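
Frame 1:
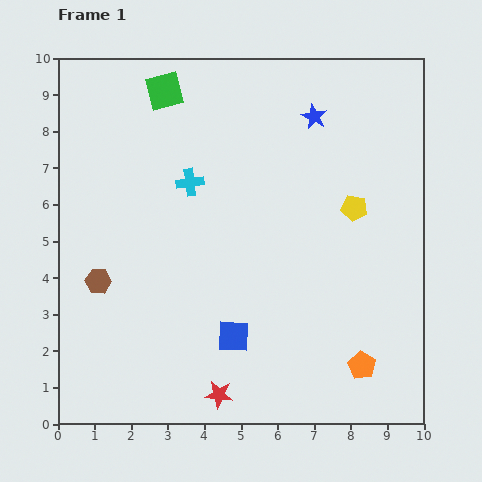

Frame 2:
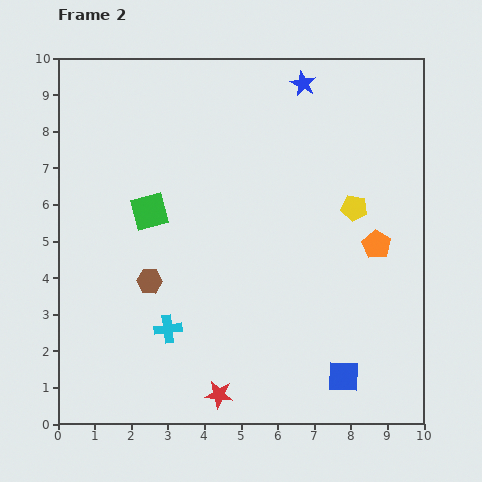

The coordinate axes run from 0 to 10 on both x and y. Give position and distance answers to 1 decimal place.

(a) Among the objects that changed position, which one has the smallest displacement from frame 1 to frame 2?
the blue star

(moved 0.9)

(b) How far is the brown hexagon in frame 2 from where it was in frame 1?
1.4

The brown hexagon moved from (1.1, 3.9) to (2.5, 3.9), a distance of √(1.4² + 0.0²) ≈ 1.4.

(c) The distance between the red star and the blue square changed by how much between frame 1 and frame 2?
+1.8

Distance in frame 1: 1.6. Distance in frame 2: 3.4.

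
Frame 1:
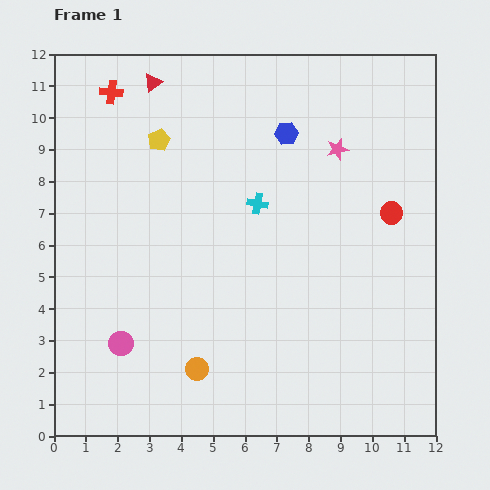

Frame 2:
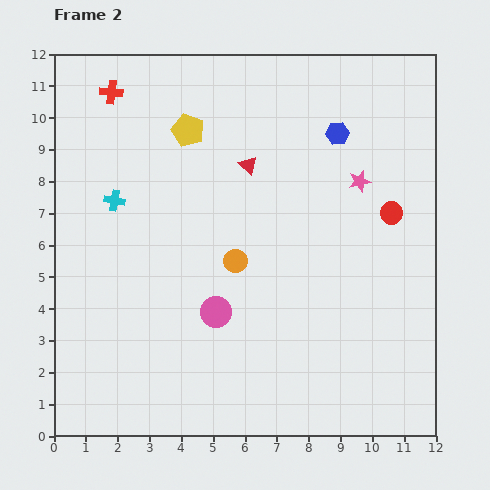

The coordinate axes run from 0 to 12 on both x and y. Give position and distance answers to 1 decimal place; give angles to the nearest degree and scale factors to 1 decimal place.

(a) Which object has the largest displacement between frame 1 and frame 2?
the cyan cross

(moved 4.5; next 4.0)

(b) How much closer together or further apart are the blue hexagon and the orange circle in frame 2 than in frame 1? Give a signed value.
-2.8

Distance in frame 1: 7.9. Distance in frame 2: 5.1.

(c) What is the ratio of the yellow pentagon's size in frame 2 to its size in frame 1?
1.5×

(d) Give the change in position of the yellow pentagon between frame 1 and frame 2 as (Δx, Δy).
(0.9, 0.3)

The yellow pentagon was at (3.3, 9.3) in frame 1 and (4.2, 9.6) in frame 2.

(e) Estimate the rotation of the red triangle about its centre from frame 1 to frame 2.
42° counter-clockwise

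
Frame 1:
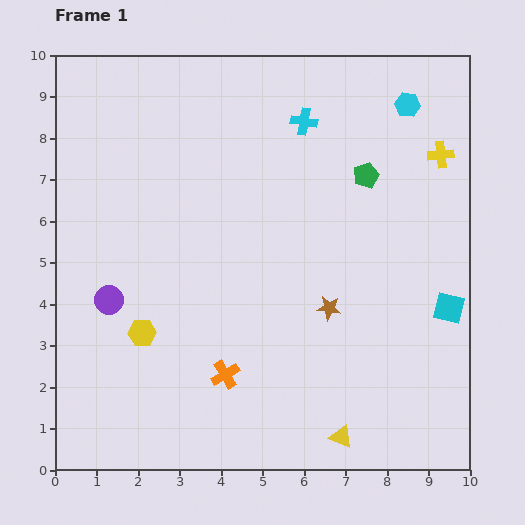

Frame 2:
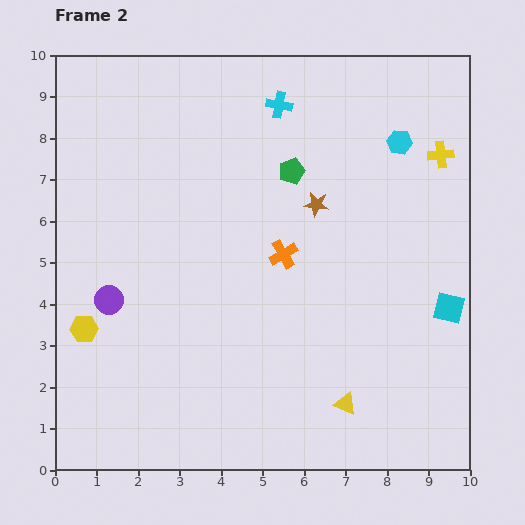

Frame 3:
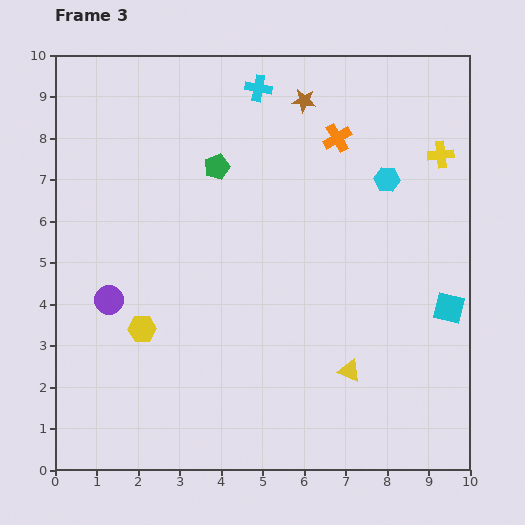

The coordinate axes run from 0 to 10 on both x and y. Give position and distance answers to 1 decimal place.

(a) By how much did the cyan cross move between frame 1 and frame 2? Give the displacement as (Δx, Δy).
(-0.6, 0.4)

The cyan cross was at (6.0, 8.4) in frame 1 and (5.4, 8.8) in frame 2.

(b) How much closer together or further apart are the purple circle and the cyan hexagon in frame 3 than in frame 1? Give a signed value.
-1.3

Distance in frame 1: 8.6. Distance in frame 3: 7.3.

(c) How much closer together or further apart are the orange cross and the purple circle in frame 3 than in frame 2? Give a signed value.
+2.4

Distance in frame 2: 4.3. Distance in frame 3: 6.7.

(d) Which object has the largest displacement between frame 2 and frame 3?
the orange cross

(moved 3.1; next 2.5)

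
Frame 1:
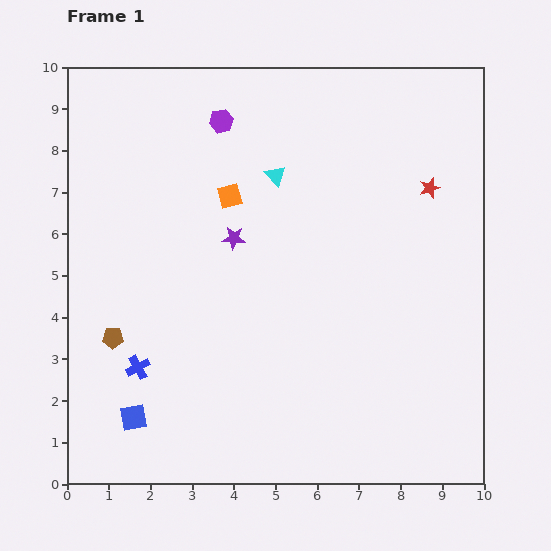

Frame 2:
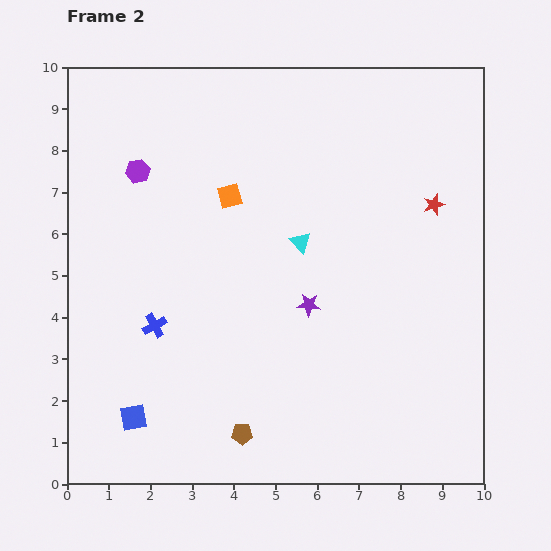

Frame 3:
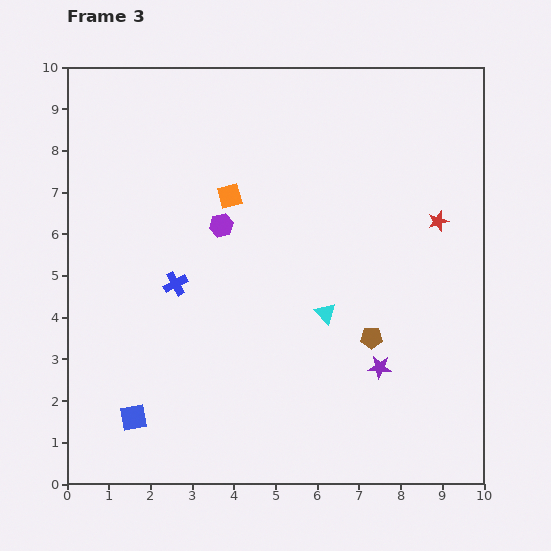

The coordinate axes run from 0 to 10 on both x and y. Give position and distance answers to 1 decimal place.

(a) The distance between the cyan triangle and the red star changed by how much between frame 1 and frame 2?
-0.4

Distance in frame 1: 3.7. Distance in frame 2: 3.3.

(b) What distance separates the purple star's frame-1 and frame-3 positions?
4.7

The purple star moved from (4.0, 5.9) to (7.5, 2.8), a distance of √(3.5² + 3.1²) ≈ 4.7.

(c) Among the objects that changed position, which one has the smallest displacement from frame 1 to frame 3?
the red star

(moved 0.8)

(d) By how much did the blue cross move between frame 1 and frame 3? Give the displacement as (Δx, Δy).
(0.9, 2.0)

The blue cross was at (1.7, 2.8) in frame 1 and (2.6, 4.8) in frame 3.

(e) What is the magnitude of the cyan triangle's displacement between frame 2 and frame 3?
1.8

The cyan triangle moved from (5.6, 5.8) to (6.2, 4.1), a distance of √(0.6² + 1.7²) ≈ 1.8.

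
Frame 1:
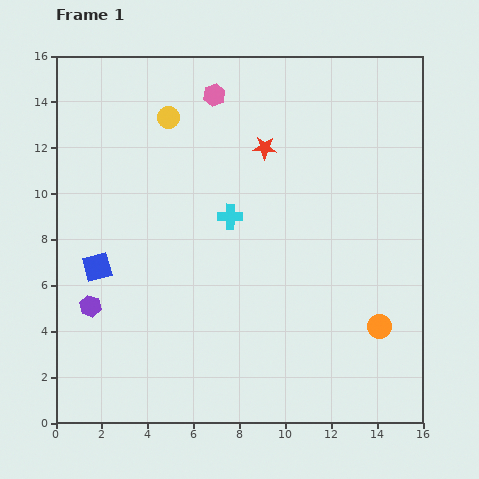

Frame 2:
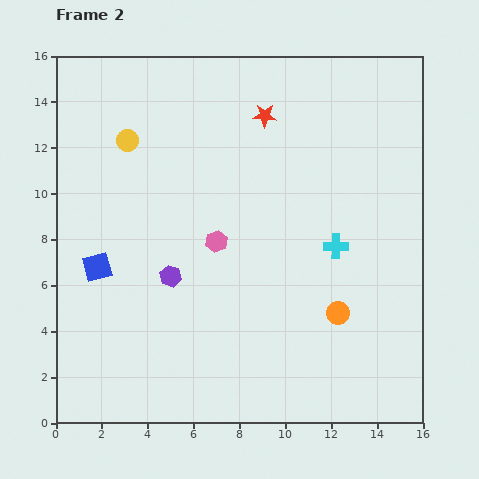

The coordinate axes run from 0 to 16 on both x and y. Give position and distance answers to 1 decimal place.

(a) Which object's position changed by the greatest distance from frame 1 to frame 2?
the pink hexagon

(moved 6.4; next 4.8)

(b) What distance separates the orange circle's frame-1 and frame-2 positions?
1.9

The orange circle moved from (14.1, 4.2) to (12.3, 4.8), a distance of √(1.8² + 0.6²) ≈ 1.9.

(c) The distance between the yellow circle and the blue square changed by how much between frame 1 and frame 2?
-1.5

Distance in frame 1: 7.2. Distance in frame 2: 5.7.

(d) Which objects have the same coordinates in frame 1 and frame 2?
the blue square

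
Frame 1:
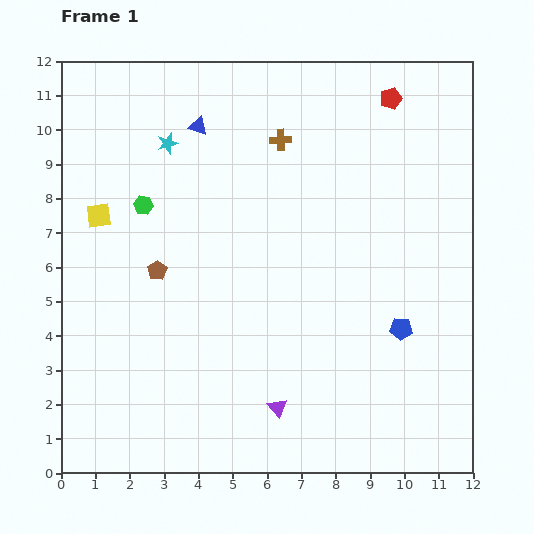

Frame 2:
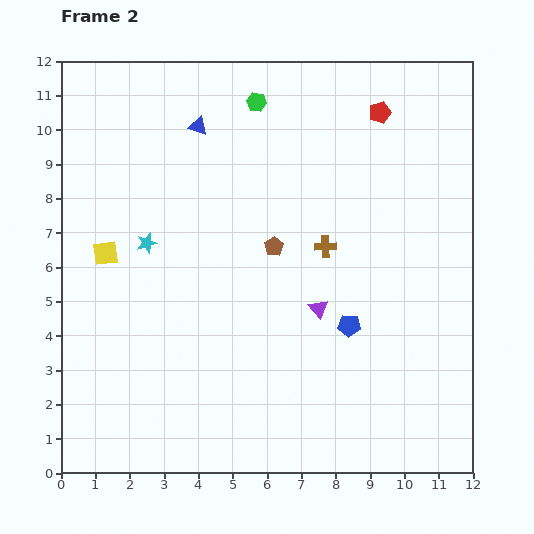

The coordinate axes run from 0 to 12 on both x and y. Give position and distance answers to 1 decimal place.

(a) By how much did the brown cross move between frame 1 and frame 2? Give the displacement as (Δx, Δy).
(1.3, -3.1)

The brown cross was at (6.4, 9.7) in frame 1 and (7.7, 6.6) in frame 2.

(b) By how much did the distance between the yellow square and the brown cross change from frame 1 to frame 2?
+0.7

Distance in frame 1: 5.7. Distance in frame 2: 6.4.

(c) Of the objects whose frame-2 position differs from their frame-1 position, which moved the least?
the red pentagon

(moved 0.5)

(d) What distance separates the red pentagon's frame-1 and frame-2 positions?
0.5

The red pentagon moved from (9.6, 10.9) to (9.3, 10.5), a distance of √(0.3² + 0.4²) ≈ 0.5.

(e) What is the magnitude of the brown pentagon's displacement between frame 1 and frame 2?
3.5

The brown pentagon moved from (2.8, 5.9) to (6.2, 6.6), a distance of √(3.4² + 0.7²) ≈ 3.5.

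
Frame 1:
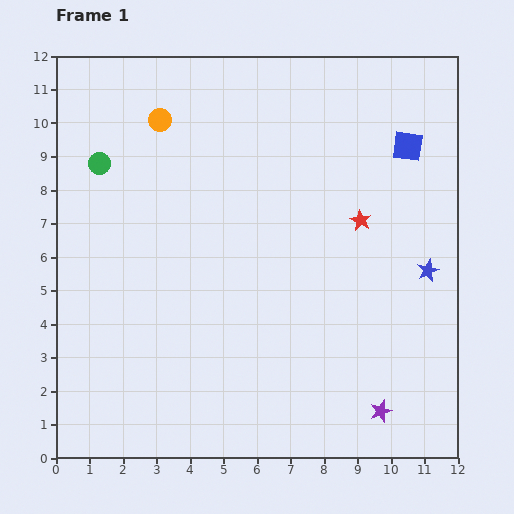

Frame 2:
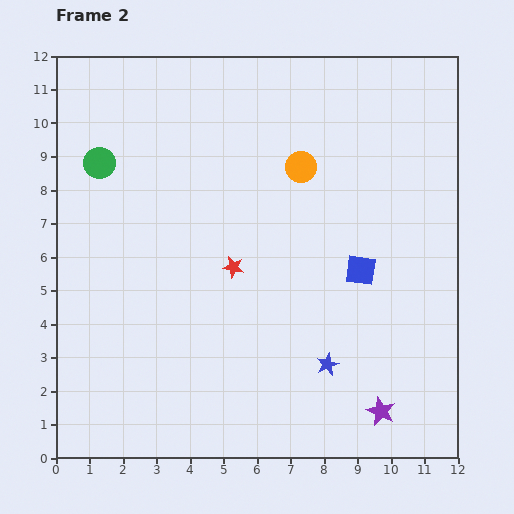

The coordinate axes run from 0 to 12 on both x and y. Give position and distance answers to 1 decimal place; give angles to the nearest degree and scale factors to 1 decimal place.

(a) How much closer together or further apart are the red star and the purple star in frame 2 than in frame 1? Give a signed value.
+0.5

Distance in frame 1: 5.7. Distance in frame 2: 6.2.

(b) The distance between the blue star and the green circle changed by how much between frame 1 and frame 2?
-1.2

Distance in frame 1: 10.3. Distance in frame 2: 9.1.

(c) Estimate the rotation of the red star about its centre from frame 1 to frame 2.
18° counter-clockwise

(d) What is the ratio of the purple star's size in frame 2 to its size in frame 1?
1.3×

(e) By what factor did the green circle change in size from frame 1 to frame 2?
1.4×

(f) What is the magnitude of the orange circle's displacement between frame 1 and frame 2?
4.4

The orange circle moved from (3.1, 10.1) to (7.3, 8.7), a distance of √(4.2² + 1.4²) ≈ 4.4.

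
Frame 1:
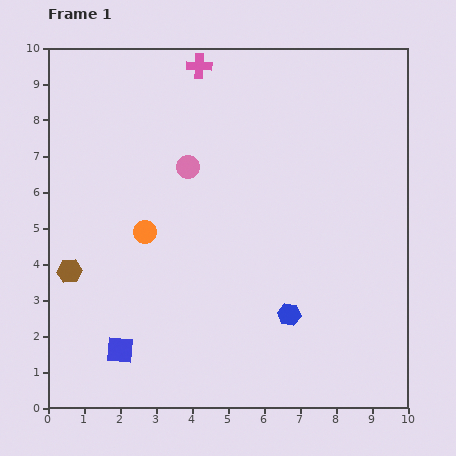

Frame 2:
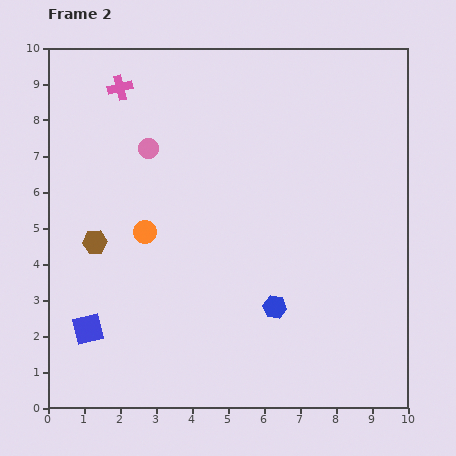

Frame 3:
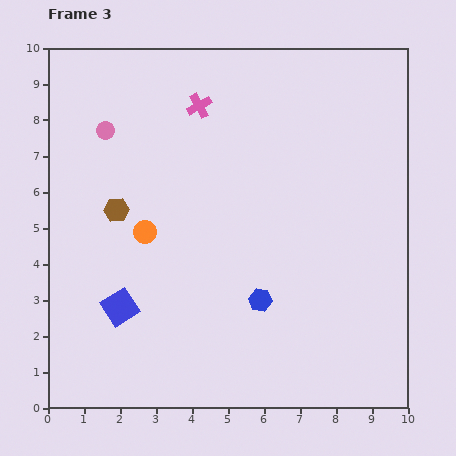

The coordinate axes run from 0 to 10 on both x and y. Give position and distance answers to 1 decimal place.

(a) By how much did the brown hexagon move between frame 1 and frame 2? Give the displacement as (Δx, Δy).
(0.7, 0.8)

The brown hexagon was at (0.6, 3.8) in frame 1 and (1.3, 4.6) in frame 2.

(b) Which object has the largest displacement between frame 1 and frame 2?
the pink cross

(moved 2.3; next 1.2)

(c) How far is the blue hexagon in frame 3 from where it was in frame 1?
0.9

The blue hexagon moved from (6.7, 2.6) to (5.9, 3.0), a distance of √(0.8² + 0.4²) ≈ 0.9.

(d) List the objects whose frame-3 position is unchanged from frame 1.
the orange circle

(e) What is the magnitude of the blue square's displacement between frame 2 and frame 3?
1.1

The blue square moved from (1.1, 2.2) to (2.0, 2.8), a distance of √(0.9² + 0.6²) ≈ 1.1.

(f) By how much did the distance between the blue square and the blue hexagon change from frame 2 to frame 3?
-1.3

Distance in frame 2: 5.2. Distance in frame 3: 3.9.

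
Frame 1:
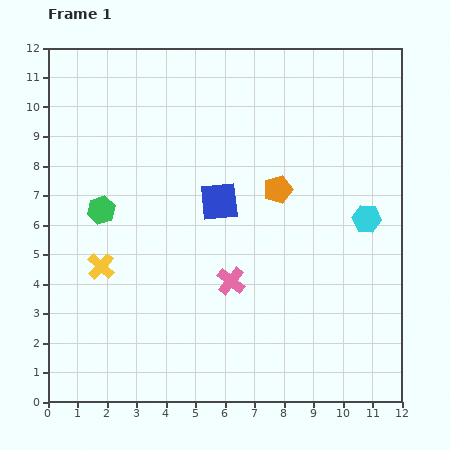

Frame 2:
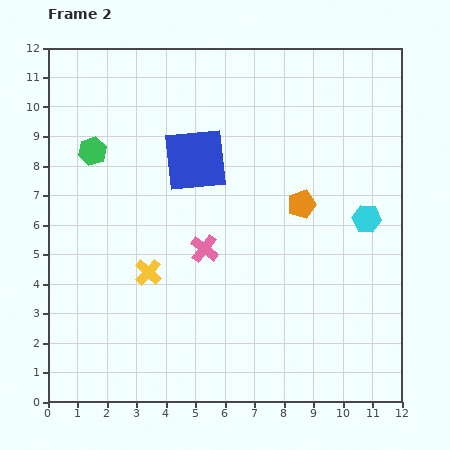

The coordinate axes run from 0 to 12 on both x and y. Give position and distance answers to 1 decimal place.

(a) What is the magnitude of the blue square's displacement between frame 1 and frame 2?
1.6

The blue square moved from (5.8, 6.8) to (5.0, 8.2), a distance of √(0.8² + 1.4²) ≈ 1.6.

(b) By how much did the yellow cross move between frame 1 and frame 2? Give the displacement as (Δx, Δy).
(1.6, -0.2)

The yellow cross was at (1.8, 4.6) in frame 1 and (3.4, 4.4) in frame 2.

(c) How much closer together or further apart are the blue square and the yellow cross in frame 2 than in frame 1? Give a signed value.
-0.5

Distance in frame 1: 4.6. Distance in frame 2: 4.1.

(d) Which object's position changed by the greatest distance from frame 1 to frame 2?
the green hexagon

(moved 2.0; next 1.6)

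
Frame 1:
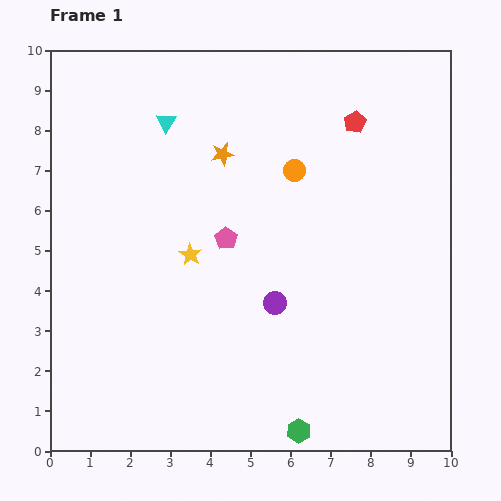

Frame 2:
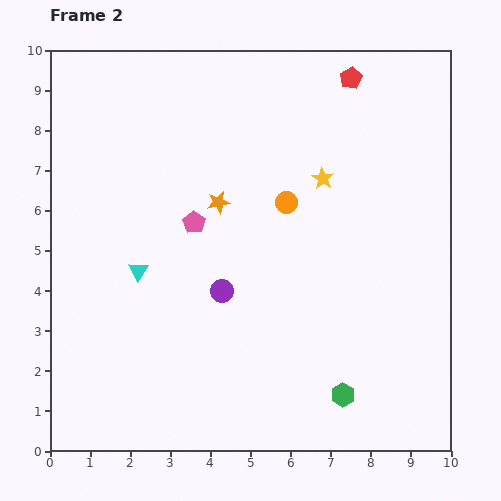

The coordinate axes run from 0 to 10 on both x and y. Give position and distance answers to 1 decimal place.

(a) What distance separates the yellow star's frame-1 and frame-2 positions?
3.8

The yellow star moved from (3.5, 4.9) to (6.8, 6.8), a distance of √(3.3² + 1.9²) ≈ 3.8.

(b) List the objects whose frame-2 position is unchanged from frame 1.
none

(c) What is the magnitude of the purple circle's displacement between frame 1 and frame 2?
1.3

The purple circle moved from (5.6, 3.7) to (4.3, 4.0), a distance of √(1.3² + 0.3²) ≈ 1.3.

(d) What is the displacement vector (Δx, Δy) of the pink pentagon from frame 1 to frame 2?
(-0.8, 0.4)

The pink pentagon was at (4.4, 5.3) in frame 1 and (3.6, 5.7) in frame 2.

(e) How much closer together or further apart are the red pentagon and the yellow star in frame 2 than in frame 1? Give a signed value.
-2.7

Distance in frame 1: 5.3. Distance in frame 2: 2.6.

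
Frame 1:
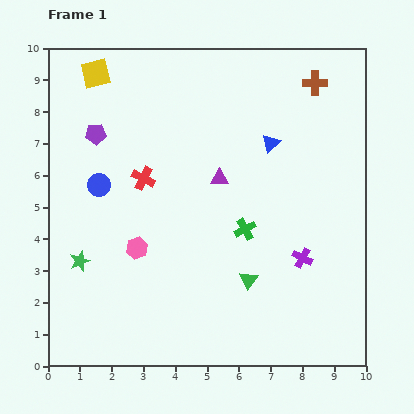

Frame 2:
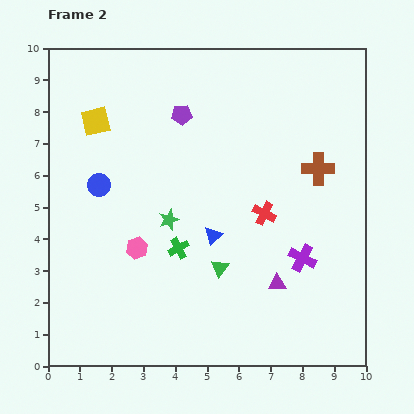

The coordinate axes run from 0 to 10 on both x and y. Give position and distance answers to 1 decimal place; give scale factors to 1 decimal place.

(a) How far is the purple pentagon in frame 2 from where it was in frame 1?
2.8

The purple pentagon moved from (1.5, 7.3) to (4.2, 7.9), a distance of √(2.7² + 0.6²) ≈ 2.8.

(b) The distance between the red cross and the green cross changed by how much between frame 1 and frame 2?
-0.7

Distance in frame 1: 3.6. Distance in frame 2: 2.9.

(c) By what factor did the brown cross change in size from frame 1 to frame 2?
1.3×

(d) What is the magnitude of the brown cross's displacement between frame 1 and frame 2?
2.7

The brown cross moved from (8.4, 8.9) to (8.5, 6.2), a distance of √(0.1² + 2.7²) ≈ 2.7.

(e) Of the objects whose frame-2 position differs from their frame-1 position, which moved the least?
the green triangle

(moved 1.0)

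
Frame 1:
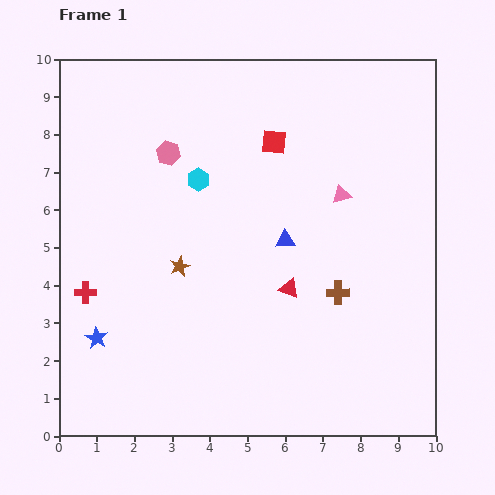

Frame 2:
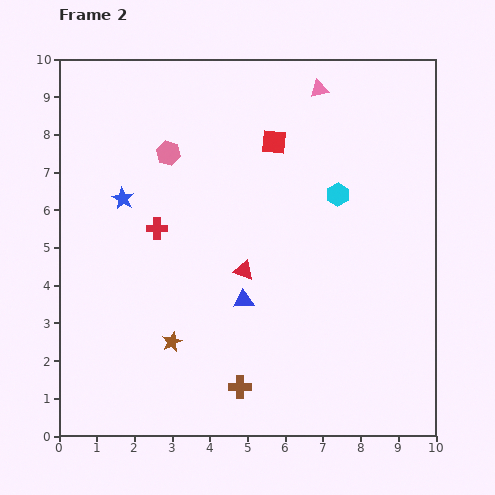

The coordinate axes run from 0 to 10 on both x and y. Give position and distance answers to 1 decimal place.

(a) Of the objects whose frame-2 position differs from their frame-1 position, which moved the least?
the red triangle

(moved 1.3)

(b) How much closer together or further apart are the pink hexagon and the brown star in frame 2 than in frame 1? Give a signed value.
+2.0

Distance in frame 1: 3.0. Distance in frame 2: 5.0.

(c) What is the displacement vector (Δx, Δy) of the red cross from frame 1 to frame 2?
(1.9, 1.7)

The red cross was at (0.7, 3.8) in frame 1 and (2.6, 5.5) in frame 2.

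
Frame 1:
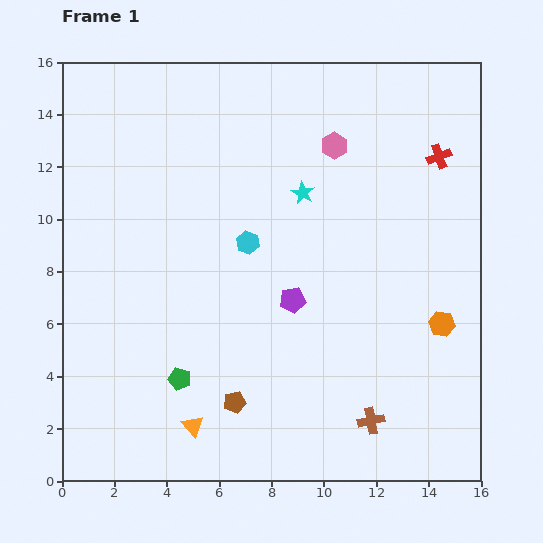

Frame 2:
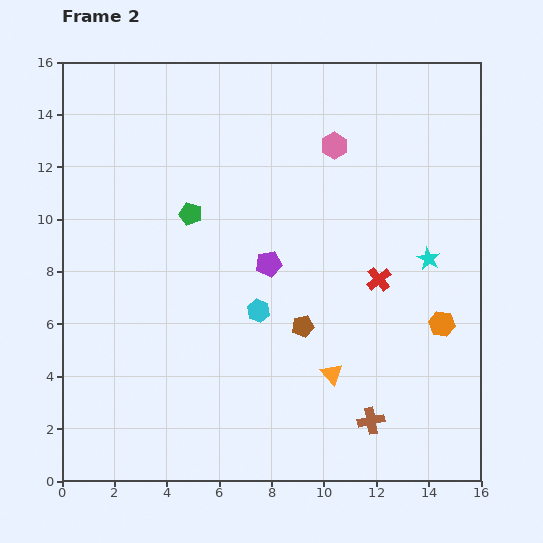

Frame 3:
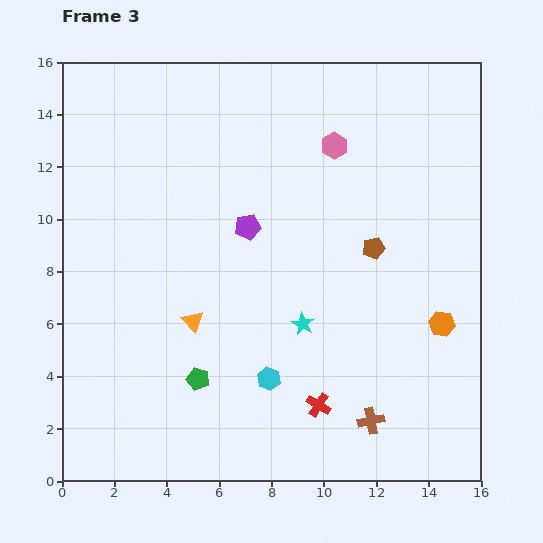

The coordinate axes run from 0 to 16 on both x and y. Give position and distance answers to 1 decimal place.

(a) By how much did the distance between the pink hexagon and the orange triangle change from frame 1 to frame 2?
-3.3

Distance in frame 1: 12.0. Distance in frame 2: 8.7.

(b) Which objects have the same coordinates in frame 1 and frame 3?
the orange hexagon, the pink hexagon, the brown cross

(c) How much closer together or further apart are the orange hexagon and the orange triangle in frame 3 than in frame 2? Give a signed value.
+4.9

Distance in frame 2: 4.6. Distance in frame 3: 9.5.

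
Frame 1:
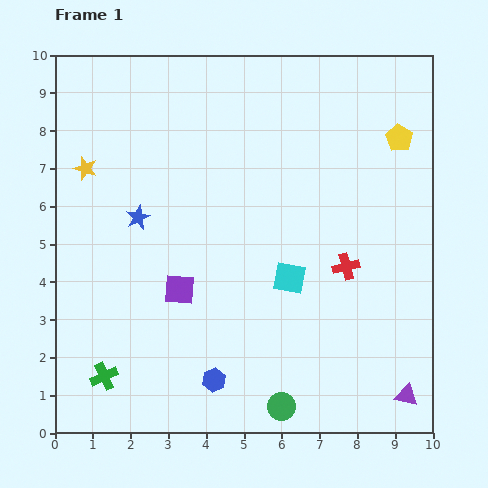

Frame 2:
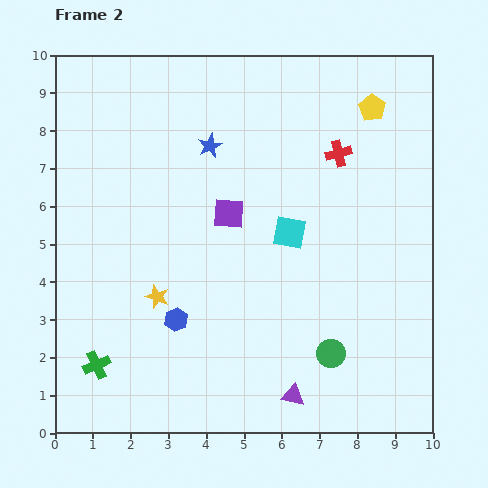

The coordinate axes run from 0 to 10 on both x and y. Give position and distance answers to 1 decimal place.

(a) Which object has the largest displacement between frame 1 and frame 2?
the yellow star

(moved 3.9; next 3.0)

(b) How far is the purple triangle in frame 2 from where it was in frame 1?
3.0

The purple triangle moved from (9.3, 1.0) to (6.3, 1.0), a distance of √(3.0² + 0.0²) ≈ 3.0.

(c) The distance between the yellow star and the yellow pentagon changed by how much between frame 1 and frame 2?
-0.7

Distance in frame 1: 8.3. Distance in frame 2: 7.6.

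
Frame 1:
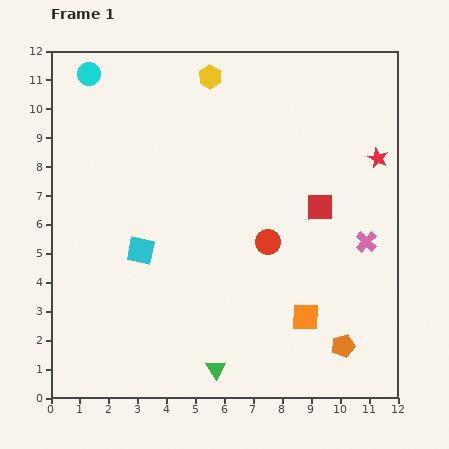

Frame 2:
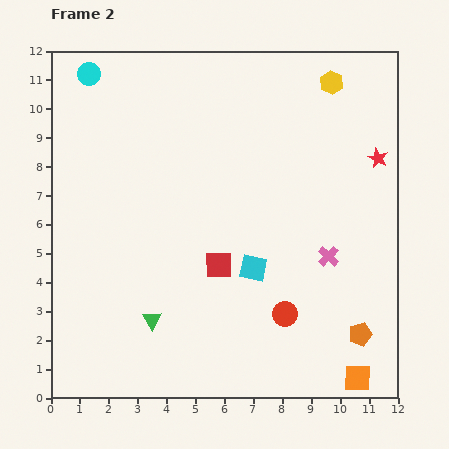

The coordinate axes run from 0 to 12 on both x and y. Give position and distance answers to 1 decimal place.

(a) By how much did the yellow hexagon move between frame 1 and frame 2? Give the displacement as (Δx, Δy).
(4.2, -0.2)

The yellow hexagon was at (5.5, 11.1) in frame 1 and (9.7, 10.9) in frame 2.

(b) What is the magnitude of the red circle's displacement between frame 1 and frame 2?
2.6

The red circle moved from (7.5, 5.4) to (8.1, 2.9), a distance of √(0.6² + 2.5²) ≈ 2.6.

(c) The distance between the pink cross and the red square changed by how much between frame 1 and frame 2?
+1.8

Distance in frame 1: 2.0. Distance in frame 2: 3.8.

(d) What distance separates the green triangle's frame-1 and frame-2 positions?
2.8

The green triangle moved from (5.7, 1.0) to (3.5, 2.7), a distance of √(2.2² + 1.7²) ≈ 2.8.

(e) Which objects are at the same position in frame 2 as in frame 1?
the red star, the cyan circle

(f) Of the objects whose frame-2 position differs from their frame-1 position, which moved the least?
the orange pentagon

(moved 0.7)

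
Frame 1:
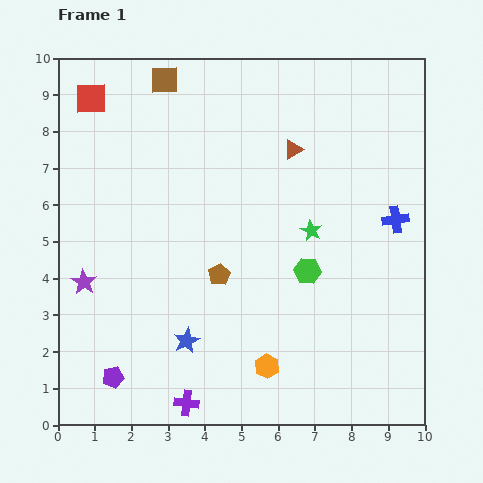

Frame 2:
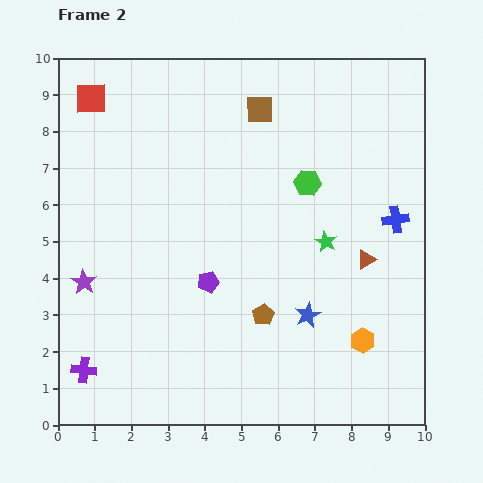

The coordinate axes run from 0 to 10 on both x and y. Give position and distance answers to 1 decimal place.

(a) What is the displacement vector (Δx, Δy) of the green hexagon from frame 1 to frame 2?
(0.0, 2.4)

The green hexagon was at (6.8, 4.2) in frame 1 and (6.8, 6.6) in frame 2.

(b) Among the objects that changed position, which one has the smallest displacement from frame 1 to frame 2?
the green star

(moved 0.5)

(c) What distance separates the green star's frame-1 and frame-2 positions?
0.5

The green star moved from (6.9, 5.3) to (7.3, 5.0), a distance of √(0.4² + 0.3²) ≈ 0.5.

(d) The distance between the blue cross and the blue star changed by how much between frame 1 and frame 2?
-3.1

Distance in frame 1: 6.6. Distance in frame 2: 3.5.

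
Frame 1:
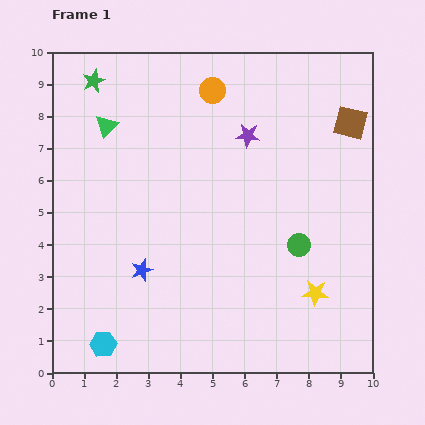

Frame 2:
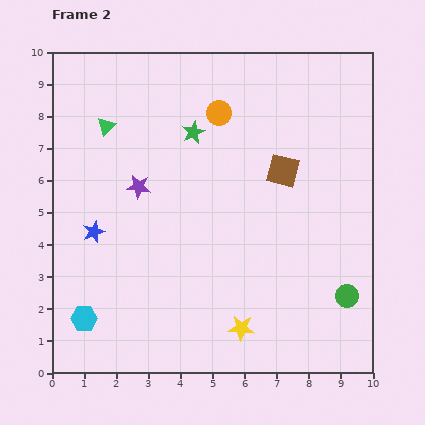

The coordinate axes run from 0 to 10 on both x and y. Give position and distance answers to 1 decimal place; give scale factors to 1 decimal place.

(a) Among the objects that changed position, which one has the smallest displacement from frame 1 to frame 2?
the orange circle

(moved 0.7)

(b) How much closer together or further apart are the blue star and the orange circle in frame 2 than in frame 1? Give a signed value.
-0.6

Distance in frame 1: 6.0. Distance in frame 2: 5.4.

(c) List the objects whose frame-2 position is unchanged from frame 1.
the green triangle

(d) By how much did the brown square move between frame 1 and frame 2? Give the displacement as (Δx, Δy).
(-2.1, -1.5)

The brown square was at (9.3, 7.8) in frame 1 and (7.2, 6.3) in frame 2.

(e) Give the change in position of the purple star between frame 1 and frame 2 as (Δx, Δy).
(-3.4, -1.6)

The purple star was at (6.1, 7.4) in frame 1 and (2.7, 5.8) in frame 2.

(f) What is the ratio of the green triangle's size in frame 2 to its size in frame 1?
0.8×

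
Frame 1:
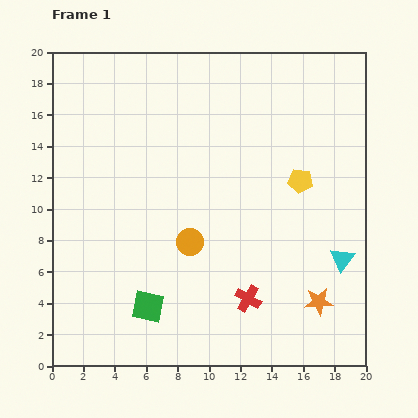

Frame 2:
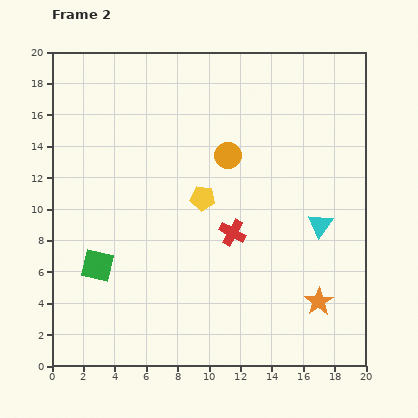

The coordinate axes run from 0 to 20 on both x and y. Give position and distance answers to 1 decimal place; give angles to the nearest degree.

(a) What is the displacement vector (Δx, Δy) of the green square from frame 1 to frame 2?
(-3.2, 2.6)

The green square was at (6.1, 3.8) in frame 1 and (2.9, 6.4) in frame 2.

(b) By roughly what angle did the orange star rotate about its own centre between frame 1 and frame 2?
29° counter-clockwise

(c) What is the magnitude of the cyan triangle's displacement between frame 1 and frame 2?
2.6

The cyan triangle moved from (18.5, 6.8) to (17.1, 9.0), a distance of √(1.4² + 2.2²) ≈ 2.6.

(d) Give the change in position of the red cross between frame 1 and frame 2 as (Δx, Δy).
(-1.0, 4.2)

The red cross was at (12.5, 4.3) in frame 1 and (11.5, 8.5) in frame 2.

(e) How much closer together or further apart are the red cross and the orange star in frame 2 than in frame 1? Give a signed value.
+2.5

Distance in frame 1: 4.5. Distance in frame 2: 7.0.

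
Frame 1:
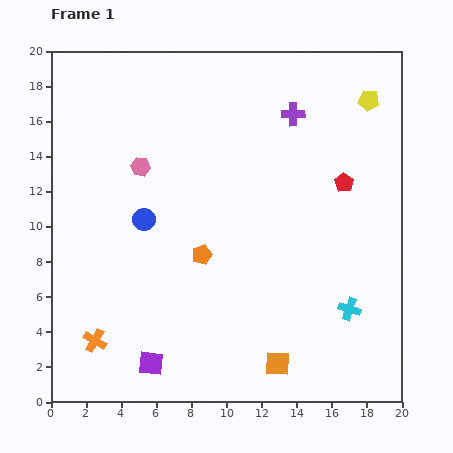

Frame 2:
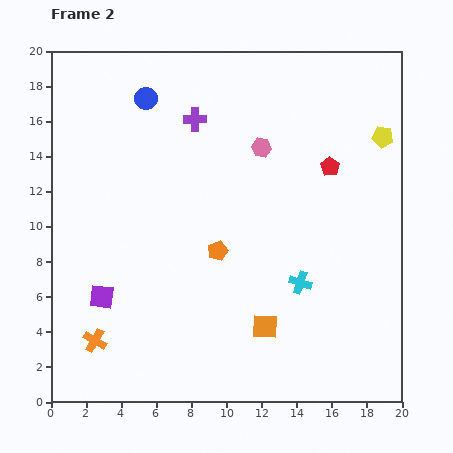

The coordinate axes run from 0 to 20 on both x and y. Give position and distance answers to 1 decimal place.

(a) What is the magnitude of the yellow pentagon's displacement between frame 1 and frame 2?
2.2

The yellow pentagon moved from (18.1, 17.2) to (18.9, 15.1), a distance of √(0.8² + 2.1²) ≈ 2.2.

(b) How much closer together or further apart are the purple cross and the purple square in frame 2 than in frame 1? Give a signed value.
-4.9

Distance in frame 1: 16.3. Distance in frame 2: 11.4.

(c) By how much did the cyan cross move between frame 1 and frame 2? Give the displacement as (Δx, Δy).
(-2.8, 1.5)

The cyan cross was at (17.0, 5.3) in frame 1 and (14.2, 6.8) in frame 2.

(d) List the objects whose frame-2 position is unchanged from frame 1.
the orange cross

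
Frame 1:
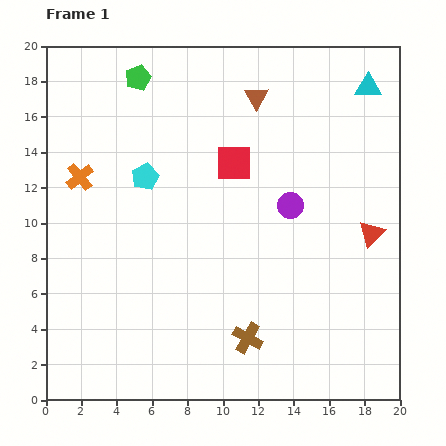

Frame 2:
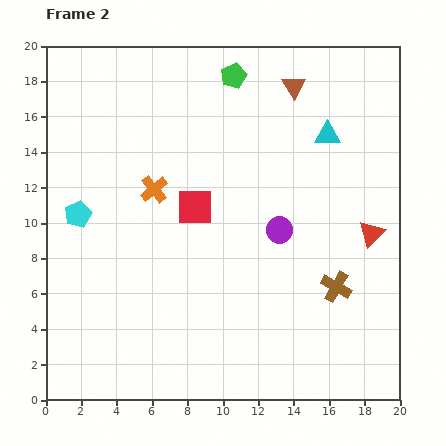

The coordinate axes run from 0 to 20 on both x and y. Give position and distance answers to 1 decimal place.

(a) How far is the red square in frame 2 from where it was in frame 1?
3.3

The red square moved from (10.6, 13.4) to (8.4, 10.9), a distance of √(2.2² + 2.5²) ≈ 3.3.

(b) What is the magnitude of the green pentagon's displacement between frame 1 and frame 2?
5.4

The green pentagon moved from (5.2, 18.2) to (10.6, 18.3), a distance of √(5.4² + 0.1²) ≈ 5.4.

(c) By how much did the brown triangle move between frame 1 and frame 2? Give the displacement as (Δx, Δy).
(2.1, 0.6)

The brown triangle was at (11.9, 17.1) in frame 1 and (14.0, 17.7) in frame 2.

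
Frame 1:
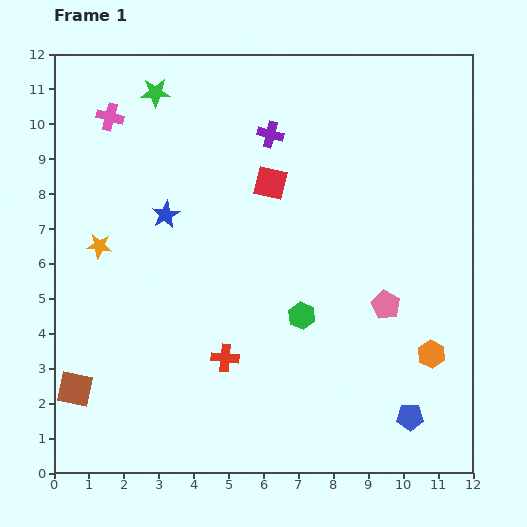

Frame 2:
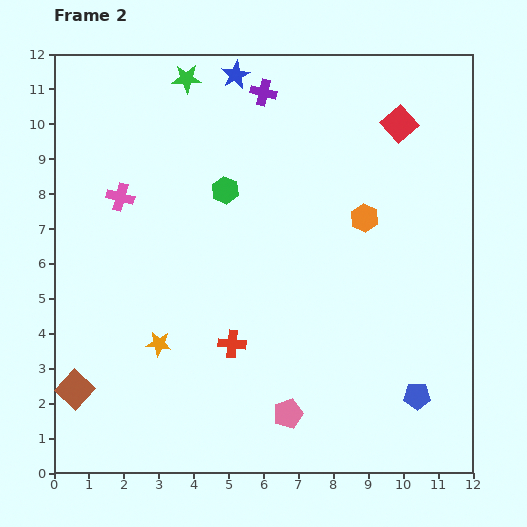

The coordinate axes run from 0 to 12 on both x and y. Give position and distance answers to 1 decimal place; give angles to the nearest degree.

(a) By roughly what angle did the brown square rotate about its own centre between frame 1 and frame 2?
31° clockwise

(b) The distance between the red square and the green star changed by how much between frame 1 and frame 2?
+2.0

Distance in frame 1: 4.2. Distance in frame 2: 6.2.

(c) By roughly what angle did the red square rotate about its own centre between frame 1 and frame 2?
35° clockwise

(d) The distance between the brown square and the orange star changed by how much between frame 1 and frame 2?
-1.5

Distance in frame 1: 4.2. Distance in frame 2: 2.7.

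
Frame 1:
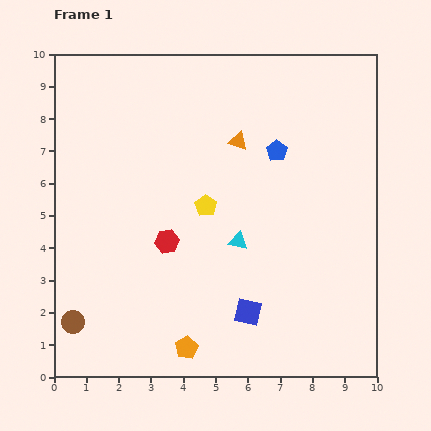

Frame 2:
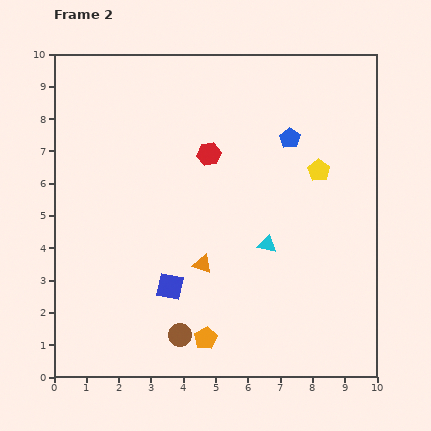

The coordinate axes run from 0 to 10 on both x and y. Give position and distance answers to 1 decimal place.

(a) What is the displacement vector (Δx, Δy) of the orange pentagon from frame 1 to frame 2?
(0.6, 0.3)

The orange pentagon was at (4.1, 0.9) in frame 1 and (4.7, 1.2) in frame 2.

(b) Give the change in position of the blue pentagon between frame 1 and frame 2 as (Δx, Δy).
(0.4, 0.4)

The blue pentagon was at (6.9, 7.0) in frame 1 and (7.3, 7.4) in frame 2.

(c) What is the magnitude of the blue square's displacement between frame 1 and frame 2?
2.5

The blue square moved from (6.0, 2.0) to (3.6, 2.8), a distance of √(2.4² + 0.8²) ≈ 2.5.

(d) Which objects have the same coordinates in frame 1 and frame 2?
none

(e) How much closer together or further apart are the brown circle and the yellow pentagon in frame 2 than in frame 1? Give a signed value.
+1.2

Distance in frame 1: 5.5. Distance in frame 2: 6.7.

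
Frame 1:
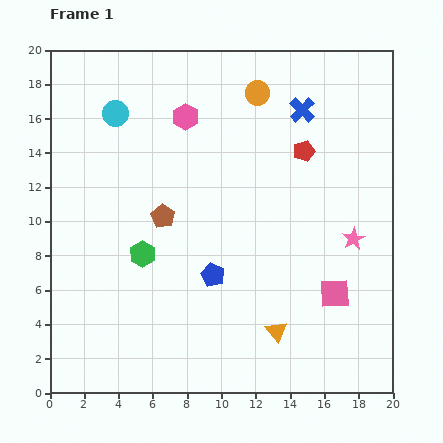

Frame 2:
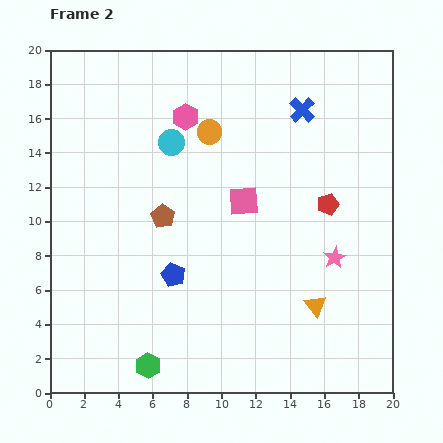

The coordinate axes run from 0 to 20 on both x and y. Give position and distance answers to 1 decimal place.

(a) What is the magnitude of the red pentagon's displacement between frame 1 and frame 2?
3.4

The red pentagon moved from (14.8, 14.1) to (16.2, 11.0), a distance of √(1.4² + 3.1²) ≈ 3.4.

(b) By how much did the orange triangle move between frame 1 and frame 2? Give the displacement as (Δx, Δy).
(2.3, 1.5)

The orange triangle was at (13.2, 3.6) in frame 1 and (15.5, 5.1) in frame 2.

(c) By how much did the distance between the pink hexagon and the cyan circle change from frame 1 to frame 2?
-2.4

Distance in frame 1: 4.1. Distance in frame 2: 1.7.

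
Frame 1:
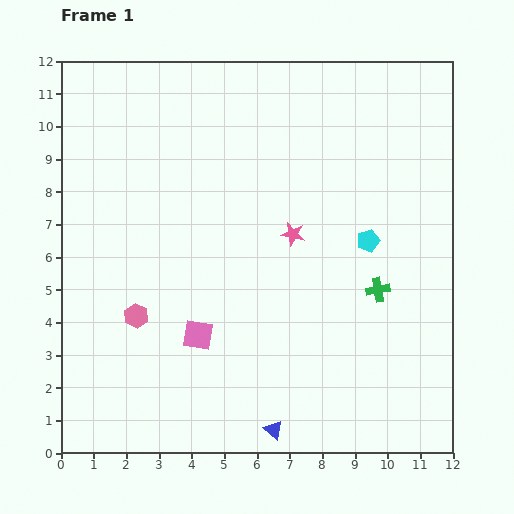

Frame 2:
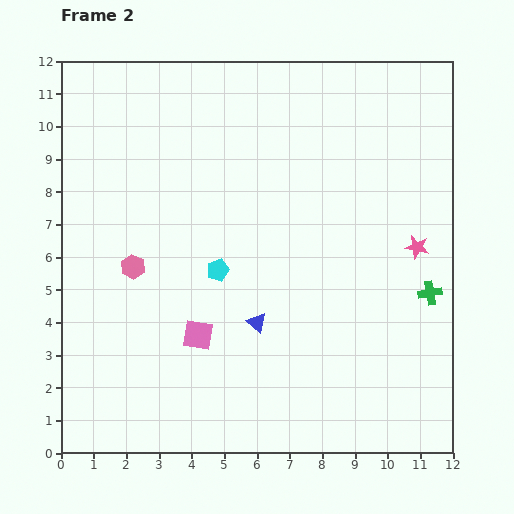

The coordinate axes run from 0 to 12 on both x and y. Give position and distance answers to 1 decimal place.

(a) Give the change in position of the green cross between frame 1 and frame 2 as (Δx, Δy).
(1.6, -0.1)

The green cross was at (9.7, 5.0) in frame 1 and (11.3, 4.9) in frame 2.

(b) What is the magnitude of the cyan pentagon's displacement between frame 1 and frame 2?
4.7

The cyan pentagon moved from (9.4, 6.5) to (4.8, 5.6), a distance of √(4.6² + 0.9²) ≈ 4.7.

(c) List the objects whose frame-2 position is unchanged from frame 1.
the pink square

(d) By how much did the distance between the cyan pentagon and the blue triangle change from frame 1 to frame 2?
-4.5

Distance in frame 1: 6.5. Distance in frame 2: 2.0.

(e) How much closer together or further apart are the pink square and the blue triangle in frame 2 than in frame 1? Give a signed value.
-1.9

Distance in frame 1: 3.7. Distance in frame 2: 1.8.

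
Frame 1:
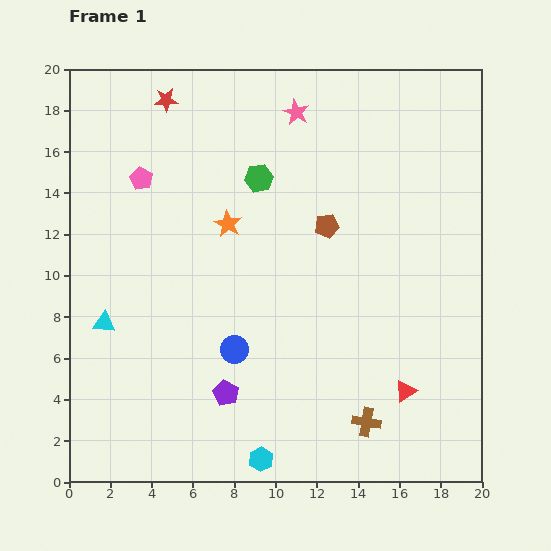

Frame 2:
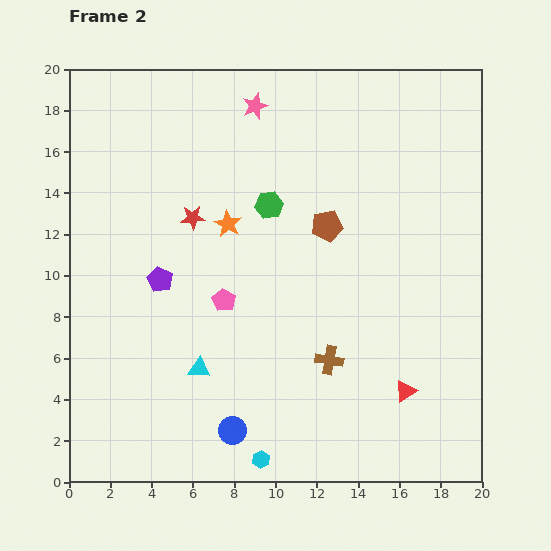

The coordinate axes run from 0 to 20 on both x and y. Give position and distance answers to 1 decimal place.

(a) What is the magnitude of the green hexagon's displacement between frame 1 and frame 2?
1.4

The green hexagon moved from (9.2, 14.7) to (9.7, 13.4), a distance of √(0.5² + 1.3²) ≈ 1.4.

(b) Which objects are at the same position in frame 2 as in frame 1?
the orange star, the red triangle, the cyan hexagon, the brown pentagon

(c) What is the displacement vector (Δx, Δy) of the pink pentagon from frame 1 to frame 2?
(4.0, -5.9)

The pink pentagon was at (3.5, 14.7) in frame 1 and (7.5, 8.8) in frame 2.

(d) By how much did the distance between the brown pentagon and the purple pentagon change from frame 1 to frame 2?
-1.0

Distance in frame 1: 9.5. Distance in frame 2: 8.5.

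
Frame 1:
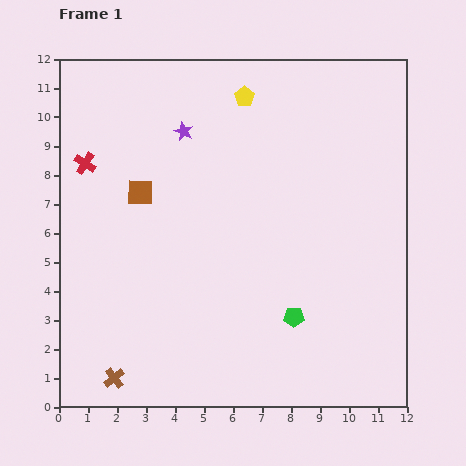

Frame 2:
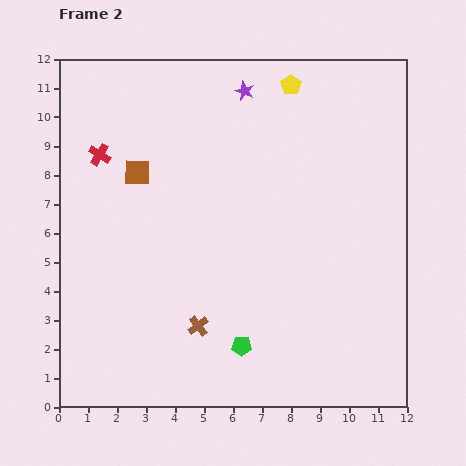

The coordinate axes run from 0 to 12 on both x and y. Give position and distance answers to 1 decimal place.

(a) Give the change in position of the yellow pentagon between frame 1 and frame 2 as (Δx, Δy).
(1.6, 0.4)

The yellow pentagon was at (6.4, 10.7) in frame 1 and (8.0, 11.1) in frame 2.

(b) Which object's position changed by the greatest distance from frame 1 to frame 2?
the brown cross

(moved 3.4; next 2.5)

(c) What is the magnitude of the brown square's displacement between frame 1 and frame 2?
0.7

The brown square moved from (2.8, 7.4) to (2.7, 8.1), a distance of √(0.1² + 0.7²) ≈ 0.7.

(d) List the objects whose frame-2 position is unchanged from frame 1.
none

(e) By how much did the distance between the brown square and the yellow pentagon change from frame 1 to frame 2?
+1.2

Distance in frame 1: 4.9. Distance in frame 2: 6.1.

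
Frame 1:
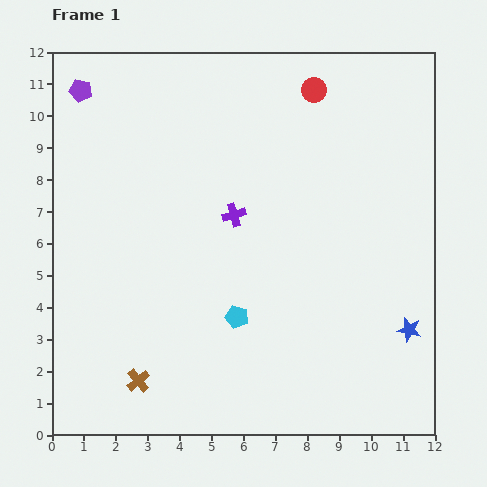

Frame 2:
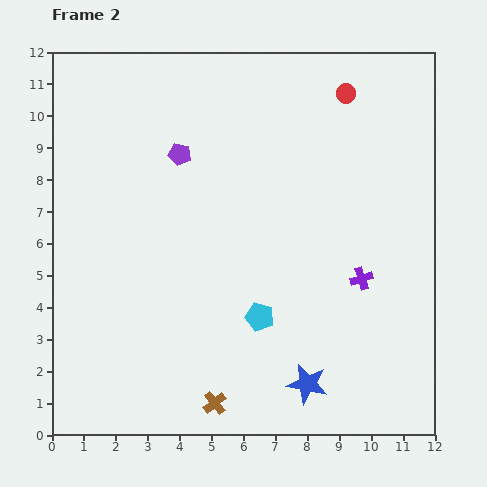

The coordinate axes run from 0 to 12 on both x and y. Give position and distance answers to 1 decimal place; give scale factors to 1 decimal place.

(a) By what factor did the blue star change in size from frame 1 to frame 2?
1.7×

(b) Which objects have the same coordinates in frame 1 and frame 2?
none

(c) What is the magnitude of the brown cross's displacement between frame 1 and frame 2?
2.5

The brown cross moved from (2.7, 1.7) to (5.1, 1.0), a distance of √(2.4² + 0.7²) ≈ 2.5.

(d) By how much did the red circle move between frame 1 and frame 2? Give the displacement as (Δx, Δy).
(1.0, -0.1)

The red circle was at (8.2, 10.8) in frame 1 and (9.2, 10.7) in frame 2.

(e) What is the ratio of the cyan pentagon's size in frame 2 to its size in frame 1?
1.3×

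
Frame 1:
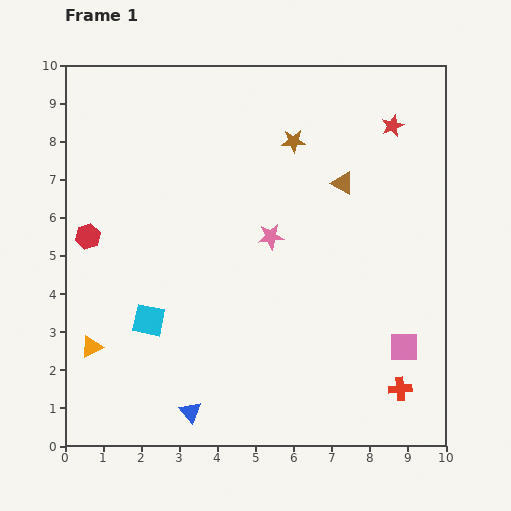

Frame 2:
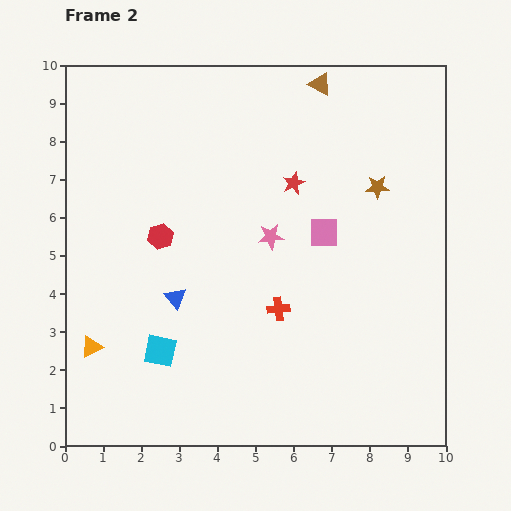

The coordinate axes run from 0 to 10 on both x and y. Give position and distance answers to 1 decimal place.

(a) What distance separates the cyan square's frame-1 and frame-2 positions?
0.9

The cyan square moved from (2.2, 3.3) to (2.5, 2.5), a distance of √(0.3² + 0.8²) ≈ 0.9.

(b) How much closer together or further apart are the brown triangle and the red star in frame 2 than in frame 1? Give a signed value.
+0.7

Distance in frame 1: 2.0. Distance in frame 2: 2.7.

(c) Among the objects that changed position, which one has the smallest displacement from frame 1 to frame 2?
the cyan square

(moved 0.9)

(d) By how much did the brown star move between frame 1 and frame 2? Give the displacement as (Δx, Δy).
(2.2, -1.2)

The brown star was at (6.0, 8.0) in frame 1 and (8.2, 6.8) in frame 2.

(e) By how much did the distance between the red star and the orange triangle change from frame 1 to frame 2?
-3.0

Distance in frame 1: 9.8. Distance in frame 2: 6.8.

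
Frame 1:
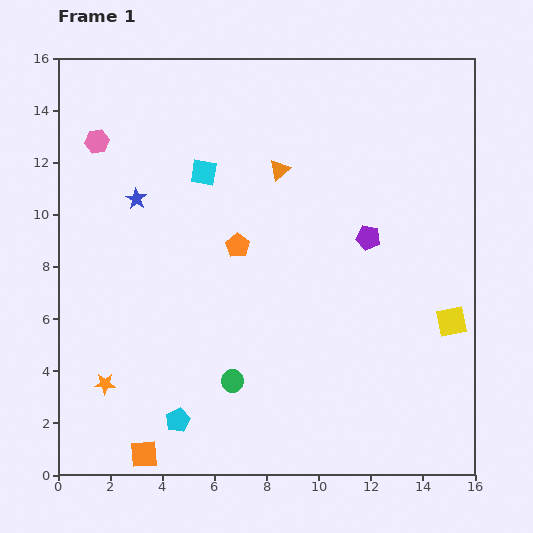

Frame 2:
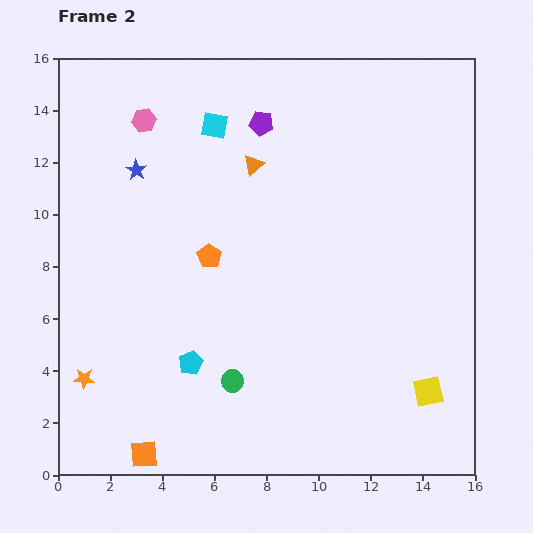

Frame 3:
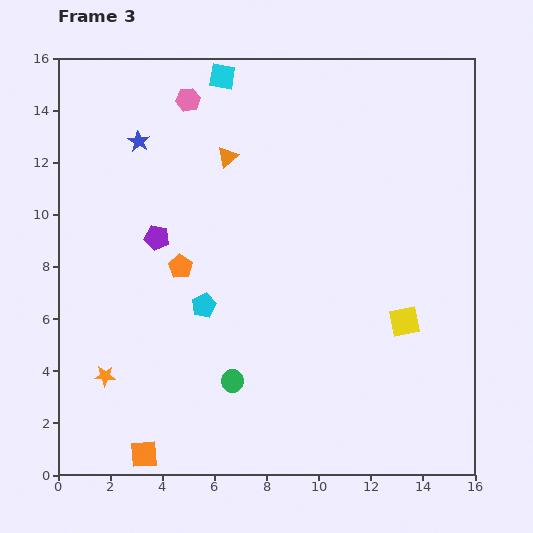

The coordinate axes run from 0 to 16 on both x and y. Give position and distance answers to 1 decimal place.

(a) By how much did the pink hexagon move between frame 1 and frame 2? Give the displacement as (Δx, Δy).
(1.8, 0.8)

The pink hexagon was at (1.5, 12.8) in frame 1 and (3.3, 13.6) in frame 2.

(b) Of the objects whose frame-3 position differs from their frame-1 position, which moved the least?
the orange star

(moved 0.3)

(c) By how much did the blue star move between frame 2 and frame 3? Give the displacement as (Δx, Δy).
(0.1, 1.1)

The blue star was at (3.0, 11.7) in frame 2 and (3.1, 12.8) in frame 3.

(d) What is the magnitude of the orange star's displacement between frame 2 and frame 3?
0.8

The orange star moved from (1.0, 3.7) to (1.8, 3.8), a distance of √(0.8² + 0.1²) ≈ 0.8.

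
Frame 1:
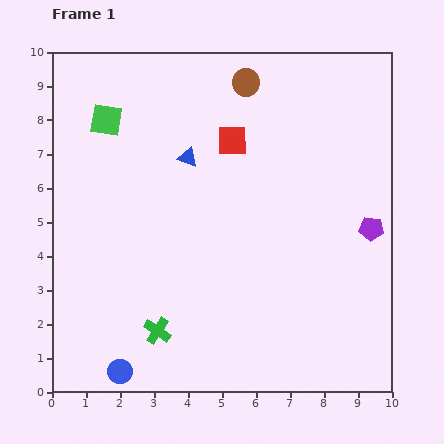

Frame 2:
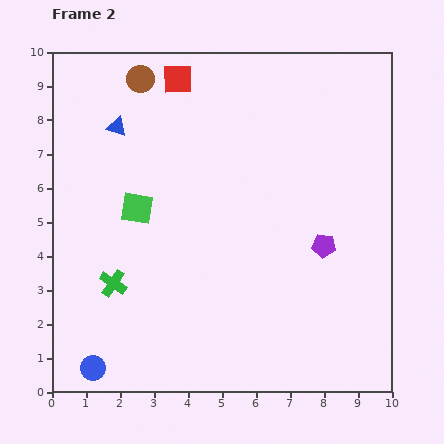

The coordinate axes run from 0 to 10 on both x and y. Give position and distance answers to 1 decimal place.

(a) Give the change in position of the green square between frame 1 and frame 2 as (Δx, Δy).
(0.9, -2.6)

The green square was at (1.6, 8.0) in frame 1 and (2.5, 5.4) in frame 2.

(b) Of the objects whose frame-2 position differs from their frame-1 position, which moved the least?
the blue circle

(moved 0.8)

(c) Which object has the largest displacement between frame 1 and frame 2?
the brown circle

(moved 3.1; next 2.8)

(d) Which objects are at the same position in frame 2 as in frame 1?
none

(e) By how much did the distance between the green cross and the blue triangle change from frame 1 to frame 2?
-0.6

Distance in frame 1: 5.2. Distance in frame 2: 4.6.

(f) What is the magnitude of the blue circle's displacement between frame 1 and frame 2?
0.8

The blue circle moved from (2.0, 0.6) to (1.2, 0.7), a distance of √(0.8² + 0.1²) ≈ 0.8.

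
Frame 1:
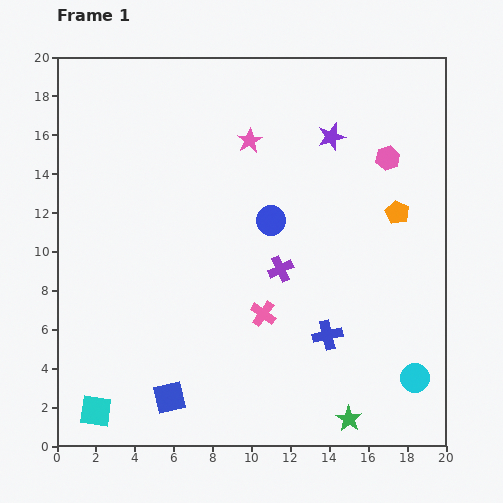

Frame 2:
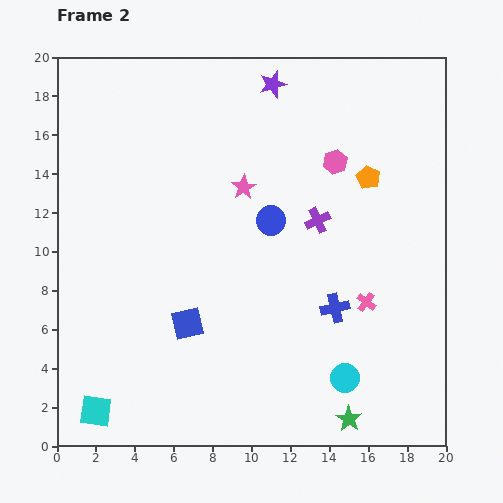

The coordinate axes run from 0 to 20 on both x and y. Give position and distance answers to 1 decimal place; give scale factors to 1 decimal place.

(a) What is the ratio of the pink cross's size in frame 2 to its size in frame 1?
0.7×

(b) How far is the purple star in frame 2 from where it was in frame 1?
4.0

The purple star moved from (14.1, 15.9) to (11.1, 18.6), a distance of √(3.0² + 2.7²) ≈ 4.0.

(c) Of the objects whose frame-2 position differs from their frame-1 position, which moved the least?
the blue cross

(moved 1.5)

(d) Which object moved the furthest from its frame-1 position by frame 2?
the pink cross

(moved 5.3; next 4.0)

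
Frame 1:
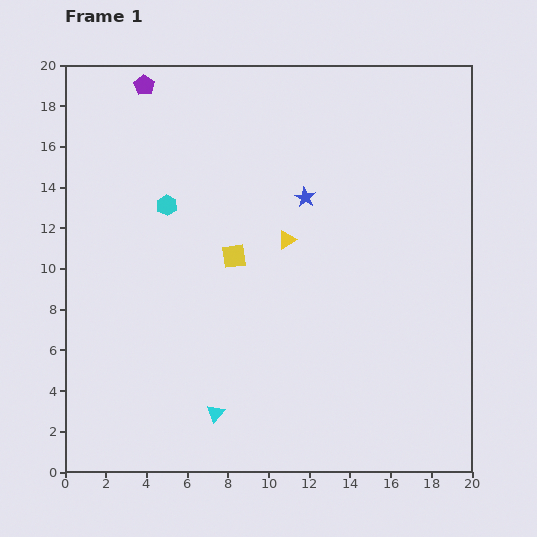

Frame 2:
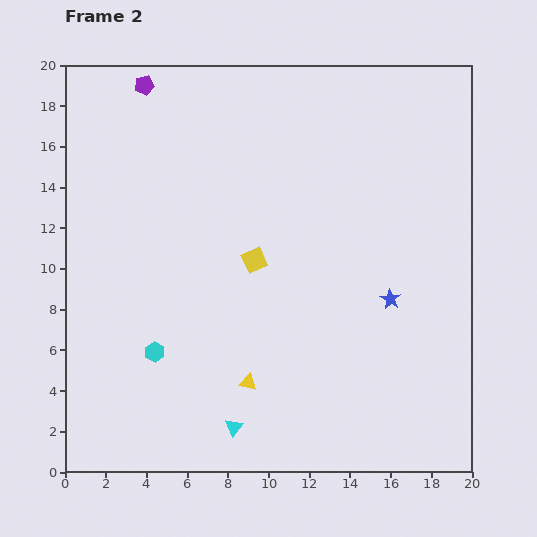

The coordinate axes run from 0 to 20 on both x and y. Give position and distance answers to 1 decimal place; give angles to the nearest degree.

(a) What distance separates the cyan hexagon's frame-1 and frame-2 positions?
7.2

The cyan hexagon moved from (5.0, 13.1) to (4.4, 5.9), a distance of √(0.6² + 7.2²) ≈ 7.2.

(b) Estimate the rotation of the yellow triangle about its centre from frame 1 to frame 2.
43° clockwise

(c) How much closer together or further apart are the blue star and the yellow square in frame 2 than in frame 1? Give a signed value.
+2.5

Distance in frame 1: 4.5. Distance in frame 2: 7.0.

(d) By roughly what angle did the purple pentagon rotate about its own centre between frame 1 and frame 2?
29° clockwise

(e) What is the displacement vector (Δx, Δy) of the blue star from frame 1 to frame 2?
(4.2, -5.0)

The blue star was at (11.8, 13.5) in frame 1 and (16.0, 8.5) in frame 2.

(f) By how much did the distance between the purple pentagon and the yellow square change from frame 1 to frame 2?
+0.7

Distance in frame 1: 9.5. Distance in frame 2: 10.2.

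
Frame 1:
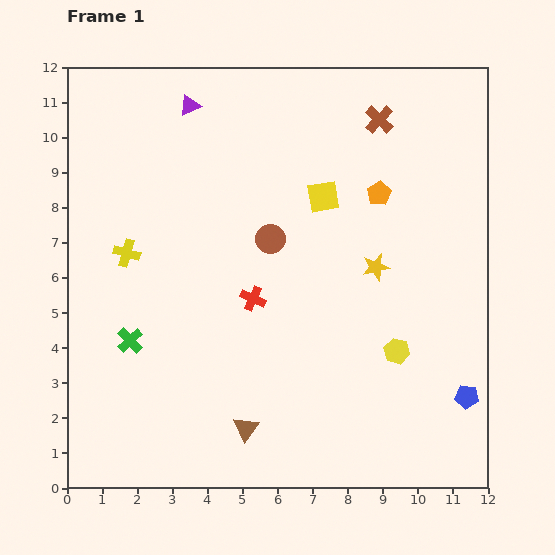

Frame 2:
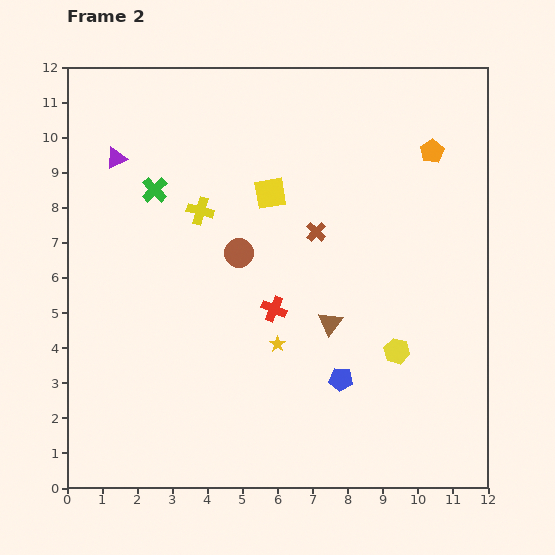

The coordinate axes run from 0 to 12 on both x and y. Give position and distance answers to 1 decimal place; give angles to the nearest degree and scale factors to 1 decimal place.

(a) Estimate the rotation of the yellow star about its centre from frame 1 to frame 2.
23° counter-clockwise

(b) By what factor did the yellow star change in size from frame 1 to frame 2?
0.6×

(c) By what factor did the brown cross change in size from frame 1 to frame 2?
0.7×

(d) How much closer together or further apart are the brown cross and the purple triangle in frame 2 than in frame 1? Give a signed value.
+0.7

Distance in frame 1: 5.4. Distance in frame 2: 6.1.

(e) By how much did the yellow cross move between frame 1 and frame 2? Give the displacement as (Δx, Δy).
(2.1, 1.2)

The yellow cross was at (1.7, 6.7) in frame 1 and (3.8, 7.9) in frame 2.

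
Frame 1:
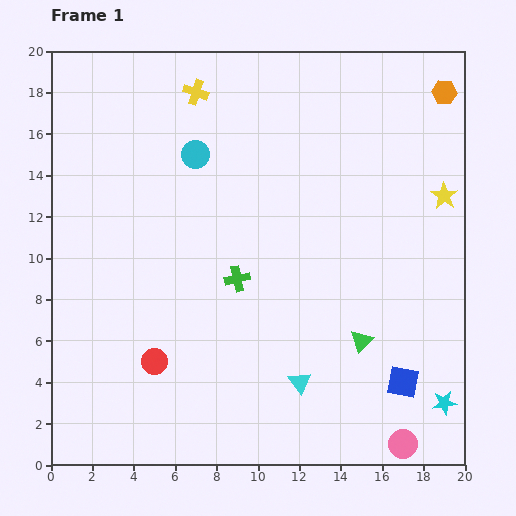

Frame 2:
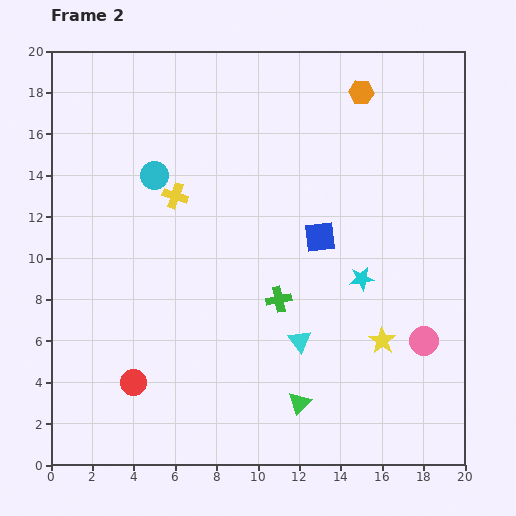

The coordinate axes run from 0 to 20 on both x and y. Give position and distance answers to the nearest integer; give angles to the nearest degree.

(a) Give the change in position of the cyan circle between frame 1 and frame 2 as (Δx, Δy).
(-2, -1)

The cyan circle was at (7, 15) in frame 1 and (5, 14) in frame 2.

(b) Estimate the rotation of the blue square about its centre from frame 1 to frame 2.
17° counter-clockwise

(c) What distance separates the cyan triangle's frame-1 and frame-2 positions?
2

The cyan triangle moved from (12, 4) to (12, 6), a distance of √(0² + 2²) ≈ 2.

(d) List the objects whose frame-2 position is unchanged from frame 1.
none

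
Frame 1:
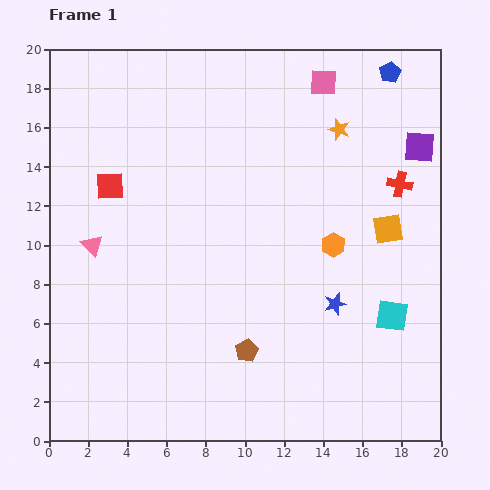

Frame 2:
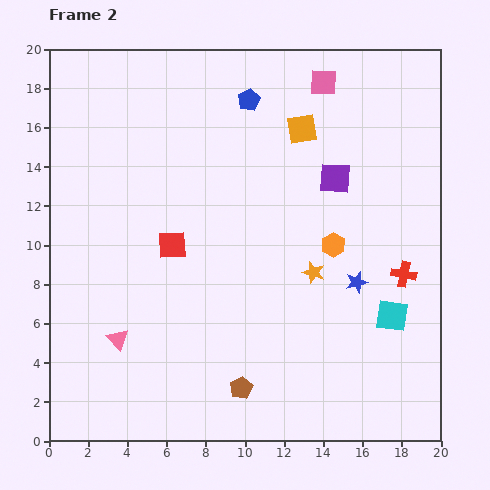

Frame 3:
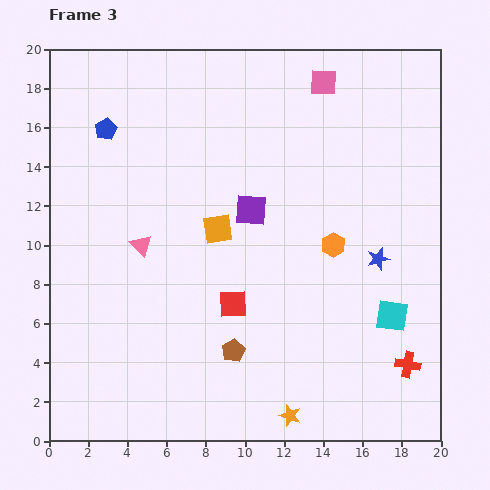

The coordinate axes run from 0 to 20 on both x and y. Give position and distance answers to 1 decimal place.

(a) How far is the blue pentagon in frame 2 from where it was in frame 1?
7.3

The blue pentagon moved from (17.4, 18.8) to (10.2, 17.4), a distance of √(7.2² + 1.4²) ≈ 7.3.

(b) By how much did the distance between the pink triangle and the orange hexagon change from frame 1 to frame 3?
-2.5

Distance in frame 1: 12.3. Distance in frame 3: 9.8.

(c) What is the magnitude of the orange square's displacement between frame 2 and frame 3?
6.7

The orange square moved from (12.9, 15.9) to (8.6, 10.8), a distance of √(4.3² + 5.1²) ≈ 6.7.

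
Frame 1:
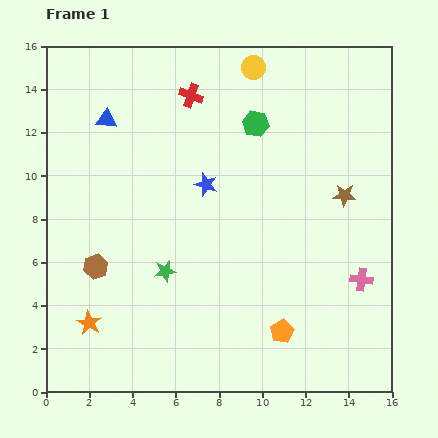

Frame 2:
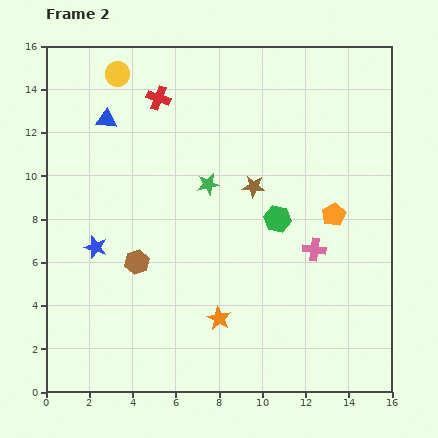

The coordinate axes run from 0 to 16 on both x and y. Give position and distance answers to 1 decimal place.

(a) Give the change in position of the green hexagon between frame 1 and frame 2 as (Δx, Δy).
(1.0, -4.4)

The green hexagon was at (9.7, 12.4) in frame 1 and (10.7, 8.0) in frame 2.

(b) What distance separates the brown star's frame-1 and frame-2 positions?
4.2

The brown star moved from (13.8, 9.1) to (9.6, 9.5), a distance of √(4.2² + 0.4²) ≈ 4.2.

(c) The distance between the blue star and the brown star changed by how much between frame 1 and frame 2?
+1.4

Distance in frame 1: 6.4. Distance in frame 2: 7.8.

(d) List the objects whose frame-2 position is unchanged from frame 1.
the blue triangle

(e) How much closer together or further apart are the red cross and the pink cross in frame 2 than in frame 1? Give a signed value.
-1.6

Distance in frame 1: 11.6. Distance in frame 2: 10.0.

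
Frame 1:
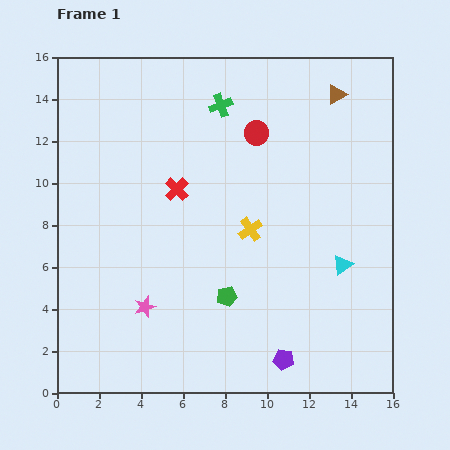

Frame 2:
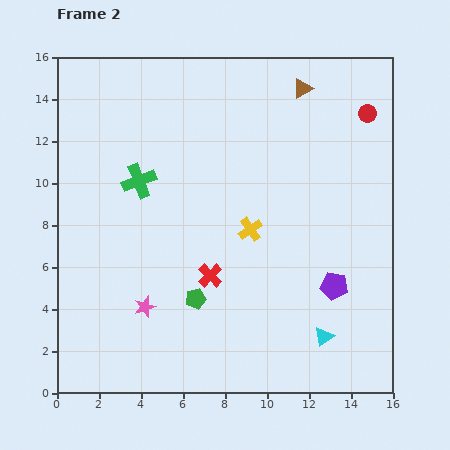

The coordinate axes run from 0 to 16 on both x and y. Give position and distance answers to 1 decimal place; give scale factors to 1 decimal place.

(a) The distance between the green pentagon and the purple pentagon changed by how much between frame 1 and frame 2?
+2.6

Distance in frame 1: 4.0. Distance in frame 2: 6.6.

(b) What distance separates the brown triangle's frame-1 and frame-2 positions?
1.6

The brown triangle moved from (13.3, 14.2) to (11.7, 14.5), a distance of √(1.6² + 0.3²) ≈ 1.6.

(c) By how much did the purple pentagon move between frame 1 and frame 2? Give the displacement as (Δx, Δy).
(2.4, 3.5)

The purple pentagon was at (10.8, 1.6) in frame 1 and (13.2, 5.1) in frame 2.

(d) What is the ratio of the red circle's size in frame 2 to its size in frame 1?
0.7×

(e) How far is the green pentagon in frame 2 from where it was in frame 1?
1.5

The green pentagon moved from (8.1, 4.6) to (6.6, 4.5), a distance of √(1.5² + 0.1²) ≈ 1.5.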